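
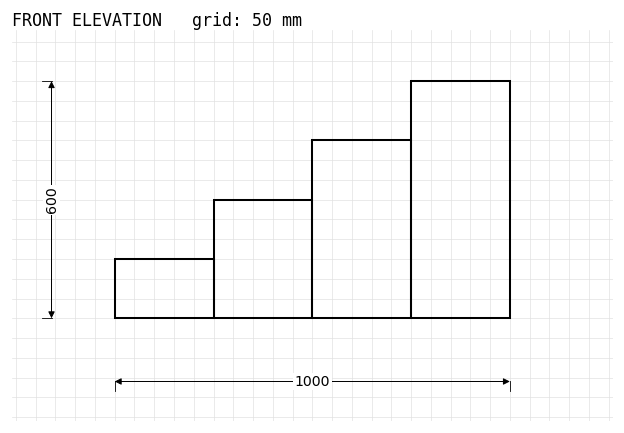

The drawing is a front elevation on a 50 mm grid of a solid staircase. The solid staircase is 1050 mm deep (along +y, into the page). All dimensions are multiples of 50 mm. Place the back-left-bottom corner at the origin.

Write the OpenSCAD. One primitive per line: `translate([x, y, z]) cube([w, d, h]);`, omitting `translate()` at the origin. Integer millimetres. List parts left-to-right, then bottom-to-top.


cube([250, 1050, 150]);
translate([250, 0, 0]) cube([250, 1050, 300]);
translate([500, 0, 0]) cube([250, 1050, 450]);
translate([750, 0, 0]) cube([250, 1050, 600]);


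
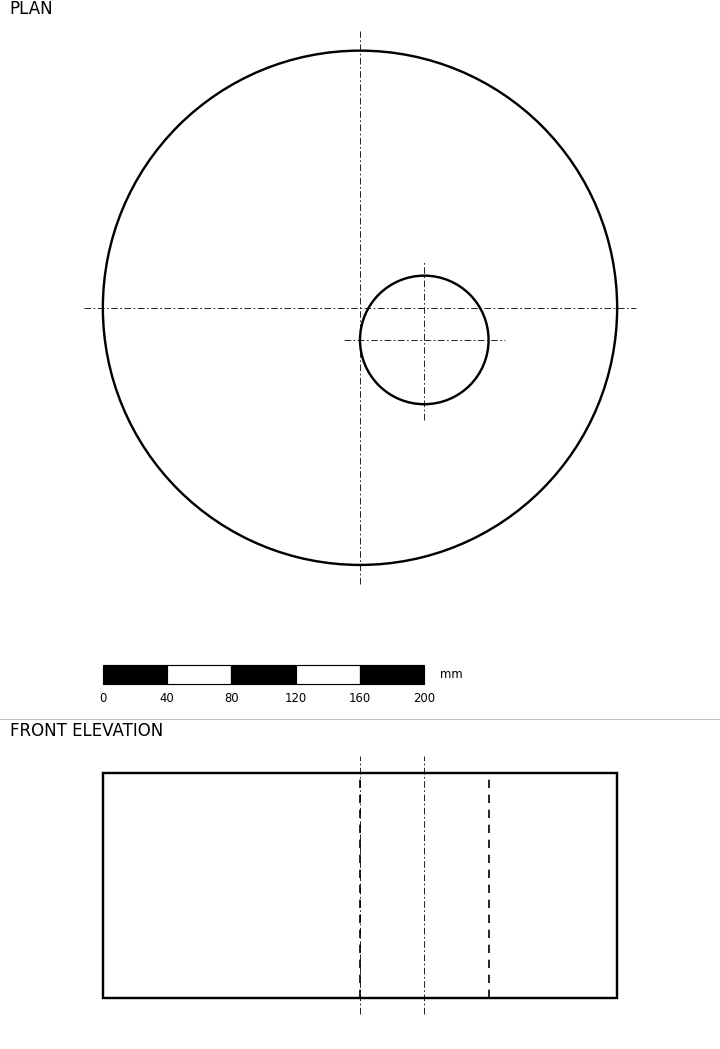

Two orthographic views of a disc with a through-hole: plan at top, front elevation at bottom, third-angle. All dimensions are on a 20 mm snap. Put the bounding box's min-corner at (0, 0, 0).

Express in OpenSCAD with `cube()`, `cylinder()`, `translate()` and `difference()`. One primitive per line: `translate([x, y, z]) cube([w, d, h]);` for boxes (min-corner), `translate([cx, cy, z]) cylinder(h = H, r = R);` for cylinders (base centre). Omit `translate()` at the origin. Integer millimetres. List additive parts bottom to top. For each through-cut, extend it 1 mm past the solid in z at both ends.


difference() {
  translate([160, 160, 0]) cylinder(h = 140, r = 160);
  translate([200, 140, -1]) cylinder(h = 142, r = 40);
}


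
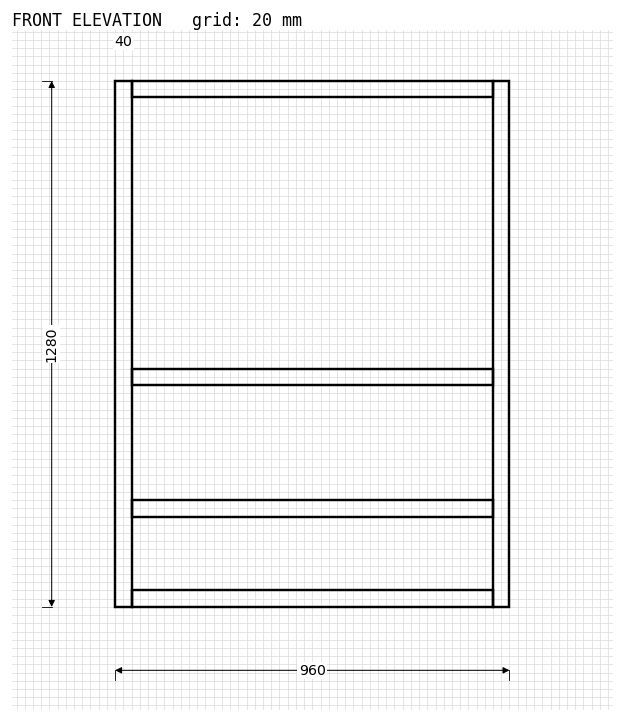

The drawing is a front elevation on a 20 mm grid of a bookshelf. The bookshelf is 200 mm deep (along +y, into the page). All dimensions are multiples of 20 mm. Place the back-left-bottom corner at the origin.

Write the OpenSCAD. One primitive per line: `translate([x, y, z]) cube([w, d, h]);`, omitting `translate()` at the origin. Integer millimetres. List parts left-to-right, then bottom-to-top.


cube([40, 200, 1280]);
translate([40, 0, 0]) cube([880, 200, 40]);
translate([40, 0, 220]) cube([880, 200, 40]);
translate([40, 0, 540]) cube([880, 200, 40]);
translate([40, 0, 1240]) cube([880, 200, 40]);
translate([920, 0, 0]) cube([40, 200, 1280]);


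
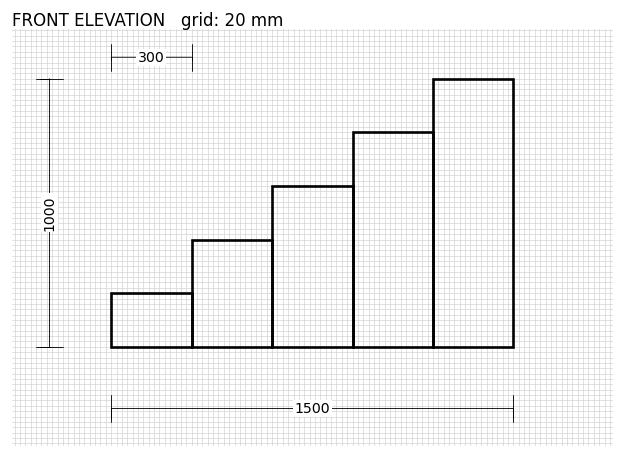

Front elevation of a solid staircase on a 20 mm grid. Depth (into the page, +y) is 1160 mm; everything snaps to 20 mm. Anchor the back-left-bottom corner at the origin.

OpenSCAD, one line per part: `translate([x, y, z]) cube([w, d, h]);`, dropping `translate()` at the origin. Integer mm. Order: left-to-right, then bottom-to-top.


cube([300, 1160, 200]);
translate([300, 0, 0]) cube([300, 1160, 400]);
translate([600, 0, 0]) cube([300, 1160, 600]);
translate([900, 0, 0]) cube([300, 1160, 800]);
translate([1200, 0, 0]) cube([300, 1160, 1000]);


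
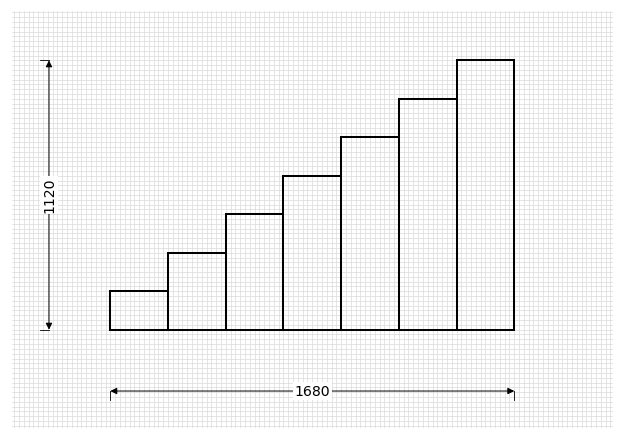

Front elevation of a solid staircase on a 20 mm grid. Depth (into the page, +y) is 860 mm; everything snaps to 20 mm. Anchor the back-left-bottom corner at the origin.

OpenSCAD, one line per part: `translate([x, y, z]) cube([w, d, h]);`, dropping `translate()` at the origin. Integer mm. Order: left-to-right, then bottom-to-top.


cube([240, 860, 160]);
translate([240, 0, 0]) cube([240, 860, 320]);
translate([480, 0, 0]) cube([240, 860, 480]);
translate([720, 0, 0]) cube([240, 860, 640]);
translate([960, 0, 0]) cube([240, 860, 800]);
translate([1200, 0, 0]) cube([240, 860, 960]);
translate([1440, 0, 0]) cube([240, 860, 1120]);


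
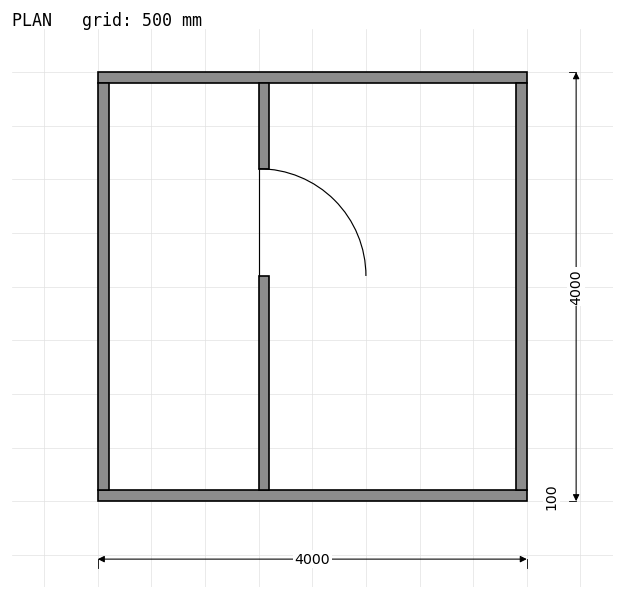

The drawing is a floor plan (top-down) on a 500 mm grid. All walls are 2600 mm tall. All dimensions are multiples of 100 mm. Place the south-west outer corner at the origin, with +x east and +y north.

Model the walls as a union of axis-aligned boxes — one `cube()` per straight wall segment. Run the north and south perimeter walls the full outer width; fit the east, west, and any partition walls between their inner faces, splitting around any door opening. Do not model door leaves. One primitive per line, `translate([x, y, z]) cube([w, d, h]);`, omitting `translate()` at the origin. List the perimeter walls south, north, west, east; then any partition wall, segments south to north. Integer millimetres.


cube([4000, 100, 2600]);
translate([0, 3900, 0]) cube([4000, 100, 2600]);
translate([0, 100, 0]) cube([100, 3800, 2600]);
translate([3900, 100, 0]) cube([100, 3800, 2600]);
translate([1500, 100, 0]) cube([100, 2000, 2600]);
translate([1500, 3100, 0]) cube([100, 800, 2600]);


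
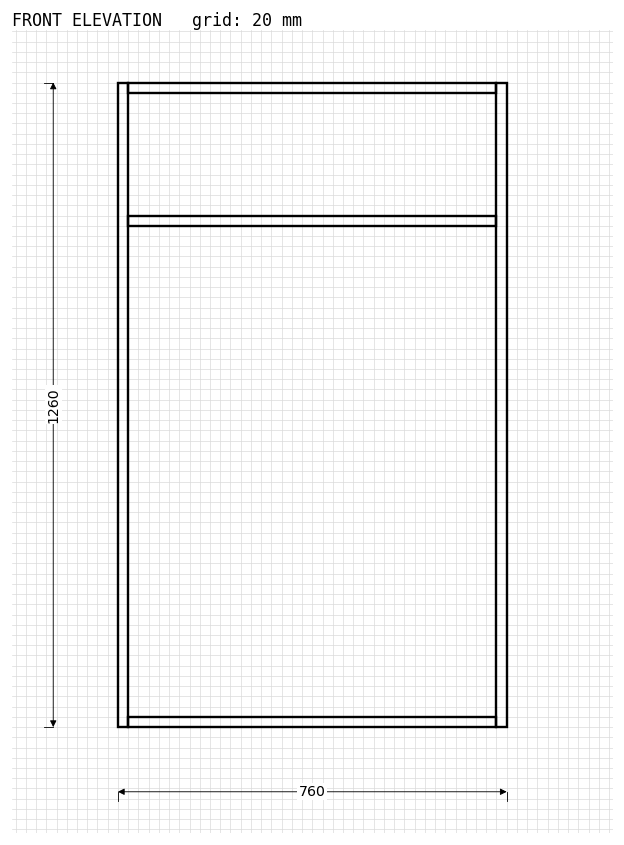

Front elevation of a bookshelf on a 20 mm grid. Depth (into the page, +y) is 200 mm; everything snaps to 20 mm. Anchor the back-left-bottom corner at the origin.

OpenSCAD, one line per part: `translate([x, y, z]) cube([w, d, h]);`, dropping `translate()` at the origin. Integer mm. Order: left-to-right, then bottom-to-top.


cube([20, 200, 1260]);
translate([20, 0, 0]) cube([720, 200, 20]);
translate([20, 0, 980]) cube([720, 200, 20]);
translate([20, 0, 1240]) cube([720, 200, 20]);
translate([740, 0, 0]) cube([20, 200, 1260]);


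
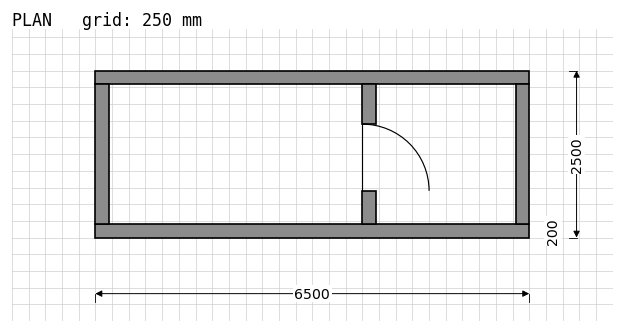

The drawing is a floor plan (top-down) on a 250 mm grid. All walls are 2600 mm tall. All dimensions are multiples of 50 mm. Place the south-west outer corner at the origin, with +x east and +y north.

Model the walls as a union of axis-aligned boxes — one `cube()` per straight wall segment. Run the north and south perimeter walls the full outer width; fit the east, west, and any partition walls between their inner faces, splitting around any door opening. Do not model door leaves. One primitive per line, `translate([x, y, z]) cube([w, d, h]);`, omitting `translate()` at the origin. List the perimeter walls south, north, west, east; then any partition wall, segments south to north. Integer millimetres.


cube([6500, 200, 2600]);
translate([0, 2300, 0]) cube([6500, 200, 2600]);
translate([0, 200, 0]) cube([200, 2100, 2600]);
translate([6300, 200, 0]) cube([200, 2100, 2600]);
translate([4000, 200, 0]) cube([200, 500, 2600]);
translate([4000, 1700, 0]) cube([200, 600, 2600]);


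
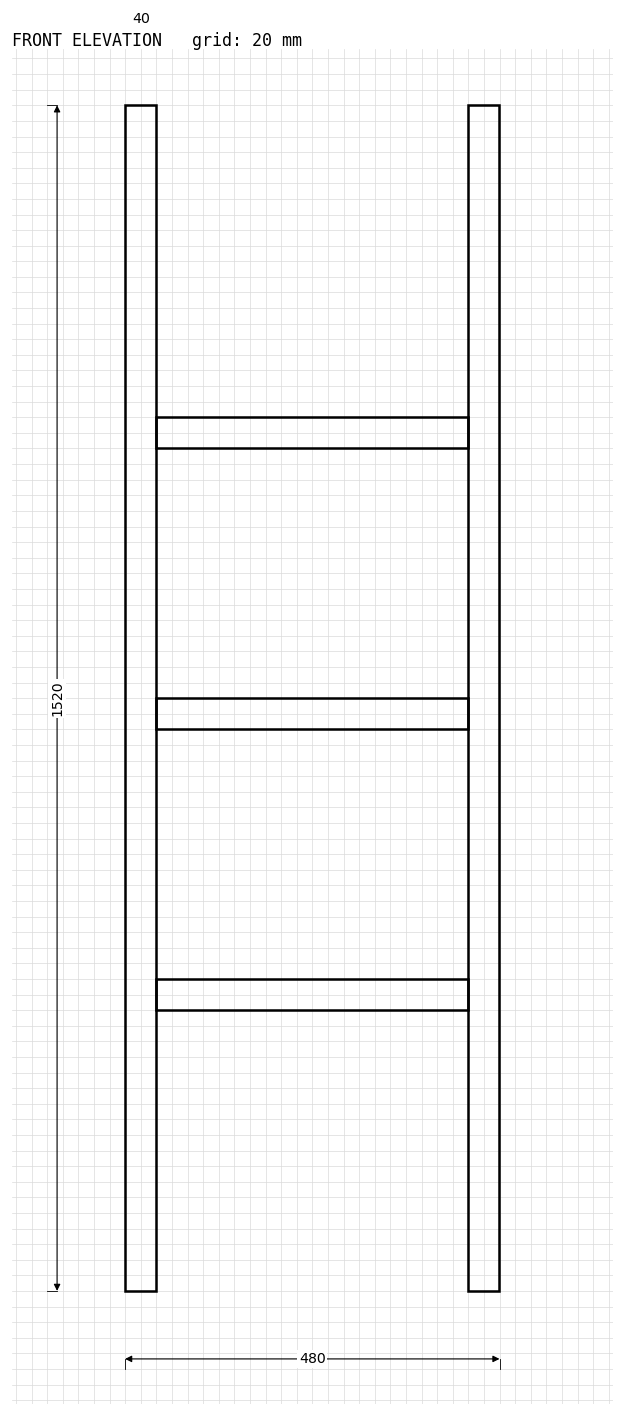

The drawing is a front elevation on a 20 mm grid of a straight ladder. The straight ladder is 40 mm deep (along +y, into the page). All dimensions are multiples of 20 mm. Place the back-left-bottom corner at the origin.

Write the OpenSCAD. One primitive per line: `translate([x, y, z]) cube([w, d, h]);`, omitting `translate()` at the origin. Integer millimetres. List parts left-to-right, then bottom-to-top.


cube([40, 40, 1520]);
translate([40, 0, 360]) cube([400, 40, 40]);
translate([40, 0, 720]) cube([400, 40, 40]);
translate([40, 0, 1080]) cube([400, 40, 40]);
translate([440, 0, 0]) cube([40, 40, 1520]);


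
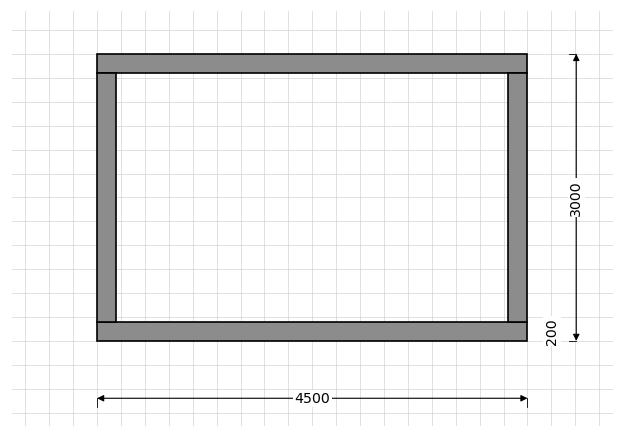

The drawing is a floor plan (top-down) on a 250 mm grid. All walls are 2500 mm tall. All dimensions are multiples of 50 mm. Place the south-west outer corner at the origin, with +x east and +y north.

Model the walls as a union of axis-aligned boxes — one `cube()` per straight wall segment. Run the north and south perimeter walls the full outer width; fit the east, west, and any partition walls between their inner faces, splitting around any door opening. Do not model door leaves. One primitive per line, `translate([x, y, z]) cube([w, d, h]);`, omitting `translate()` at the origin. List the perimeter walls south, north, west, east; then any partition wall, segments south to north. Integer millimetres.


cube([4500, 200, 2500]);
translate([0, 2800, 0]) cube([4500, 200, 2500]);
translate([0, 200, 0]) cube([200, 2600, 2500]);
translate([4300, 200, 0]) cube([200, 2600, 2500]);


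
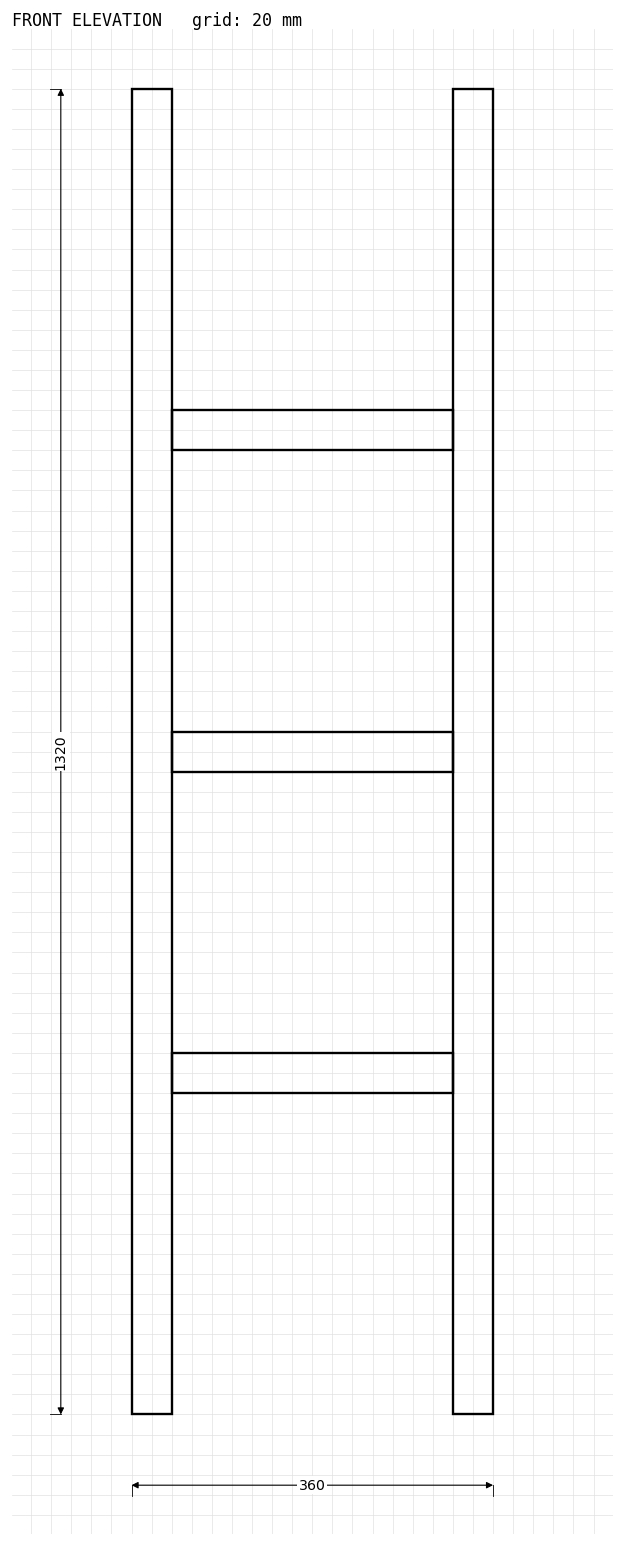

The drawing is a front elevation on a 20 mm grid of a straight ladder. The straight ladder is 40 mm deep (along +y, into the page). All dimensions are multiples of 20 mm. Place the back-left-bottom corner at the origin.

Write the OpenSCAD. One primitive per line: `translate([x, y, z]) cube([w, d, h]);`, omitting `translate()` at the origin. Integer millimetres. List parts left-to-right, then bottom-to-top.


cube([40, 40, 1320]);
translate([40, 0, 320]) cube([280, 40, 40]);
translate([40, 0, 640]) cube([280, 40, 40]);
translate([40, 0, 960]) cube([280, 40, 40]);
translate([320, 0, 0]) cube([40, 40, 1320]);


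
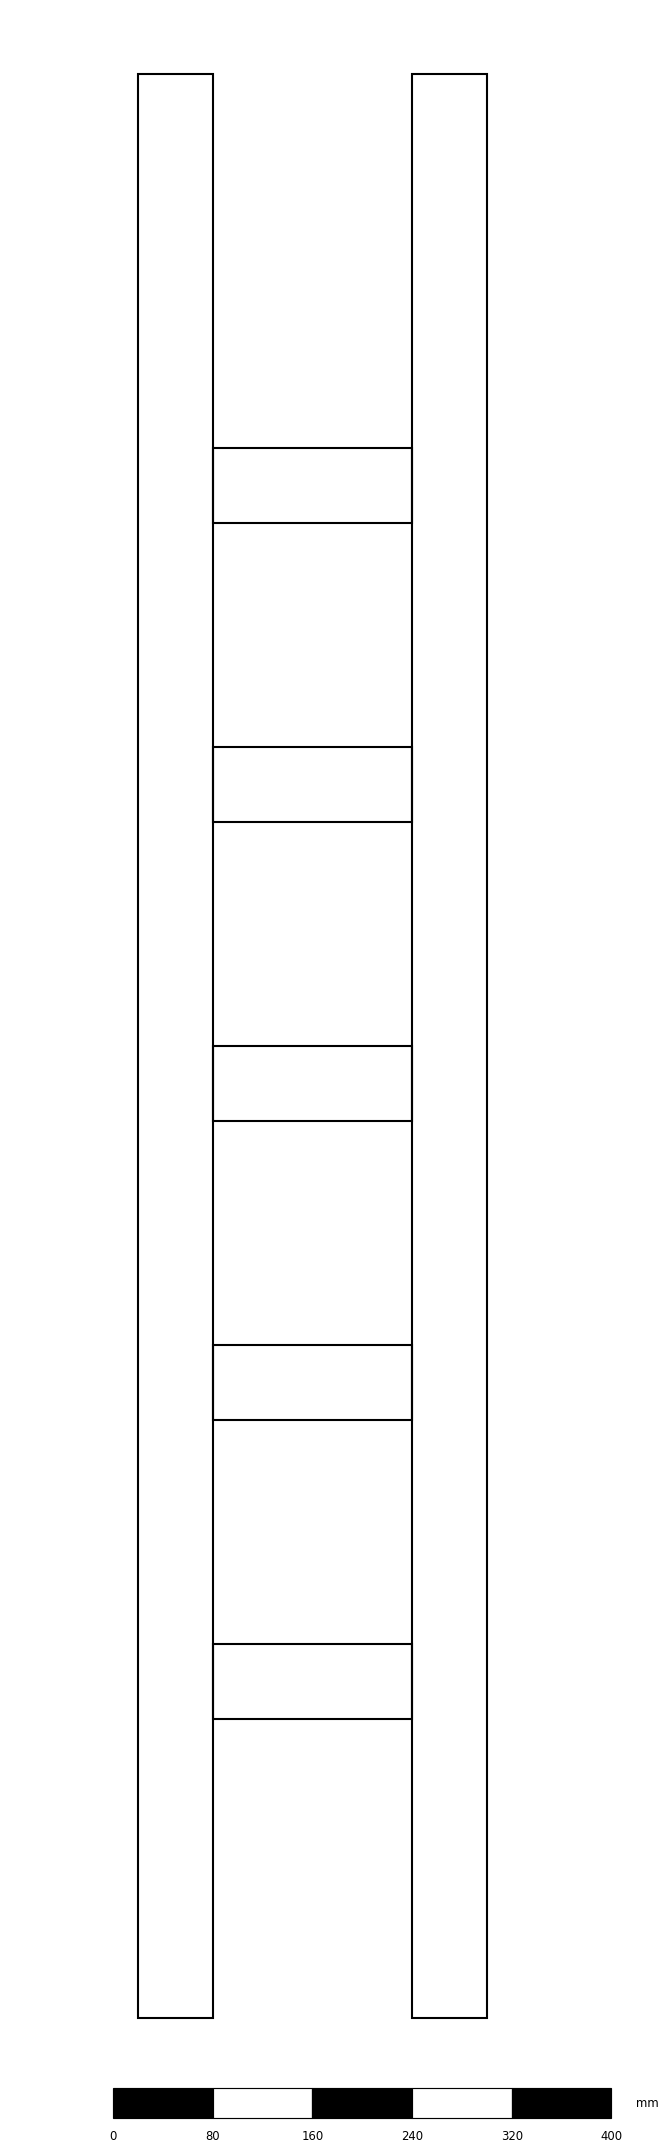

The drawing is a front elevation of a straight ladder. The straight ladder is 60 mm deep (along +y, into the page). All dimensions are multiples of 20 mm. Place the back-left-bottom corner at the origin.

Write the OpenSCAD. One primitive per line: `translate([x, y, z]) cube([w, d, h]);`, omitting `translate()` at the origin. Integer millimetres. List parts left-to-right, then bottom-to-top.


cube([60, 60, 1560]);
translate([60, 0, 240]) cube([160, 60, 60]);
translate([60, 0, 480]) cube([160, 60, 60]);
translate([60, 0, 720]) cube([160, 60, 60]);
translate([60, 0, 960]) cube([160, 60, 60]);
translate([60, 0, 1200]) cube([160, 60, 60]);
translate([220, 0, 0]) cube([60, 60, 1560]);


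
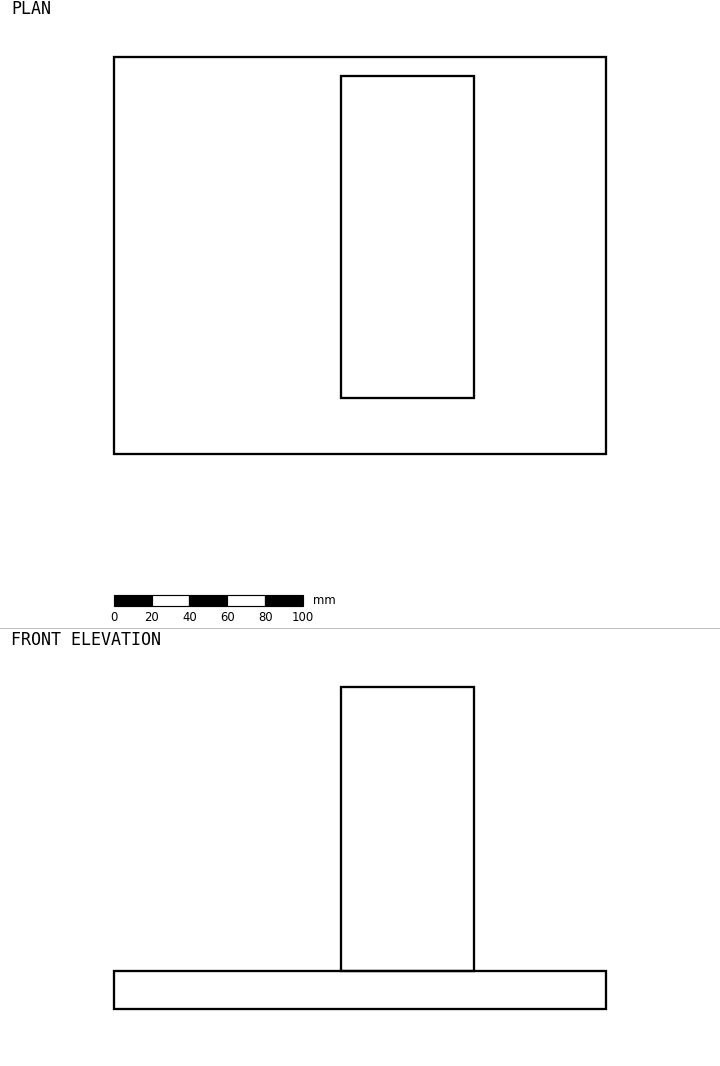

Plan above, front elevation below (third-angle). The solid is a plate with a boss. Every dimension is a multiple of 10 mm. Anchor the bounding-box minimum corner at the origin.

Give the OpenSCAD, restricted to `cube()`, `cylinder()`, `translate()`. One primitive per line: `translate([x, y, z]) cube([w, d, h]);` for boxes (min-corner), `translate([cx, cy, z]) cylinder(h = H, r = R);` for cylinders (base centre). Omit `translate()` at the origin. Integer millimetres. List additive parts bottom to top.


cube([260, 210, 20]);
translate([120, 30, 20]) cube([70, 170, 150]);


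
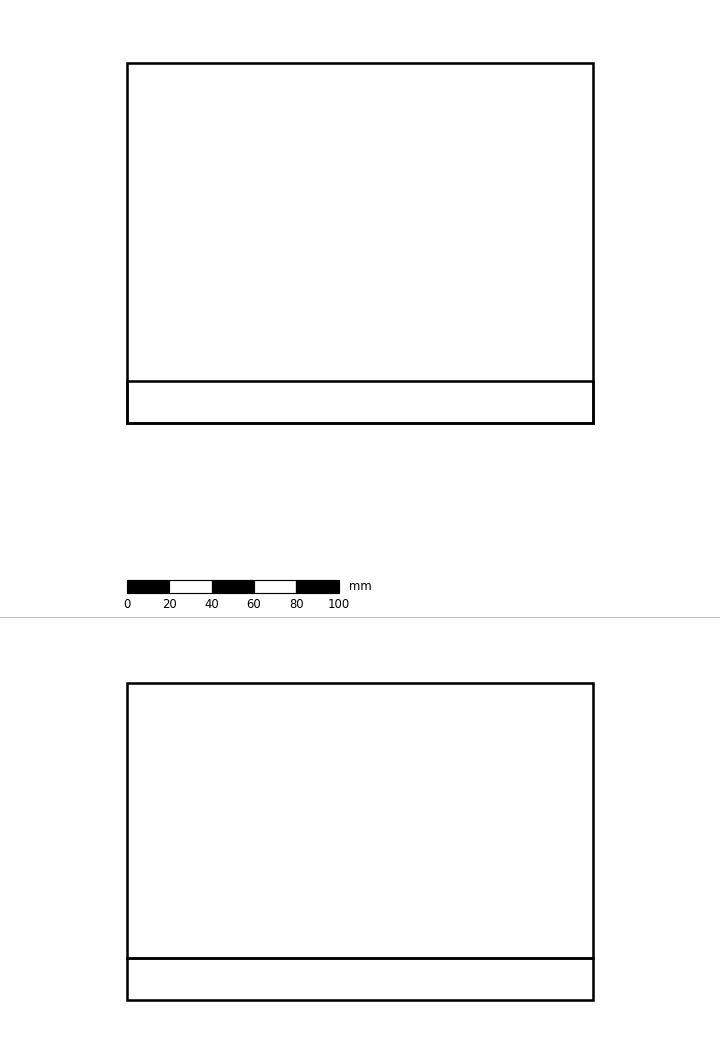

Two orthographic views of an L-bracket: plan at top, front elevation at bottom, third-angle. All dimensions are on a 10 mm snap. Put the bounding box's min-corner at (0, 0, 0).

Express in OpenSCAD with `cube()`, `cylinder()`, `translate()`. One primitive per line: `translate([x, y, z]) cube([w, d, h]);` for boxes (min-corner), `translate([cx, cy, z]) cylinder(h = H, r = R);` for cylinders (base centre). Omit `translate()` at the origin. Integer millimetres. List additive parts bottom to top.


cube([220, 170, 20]);
translate([0, 0, 20]) cube([220, 20, 130]);


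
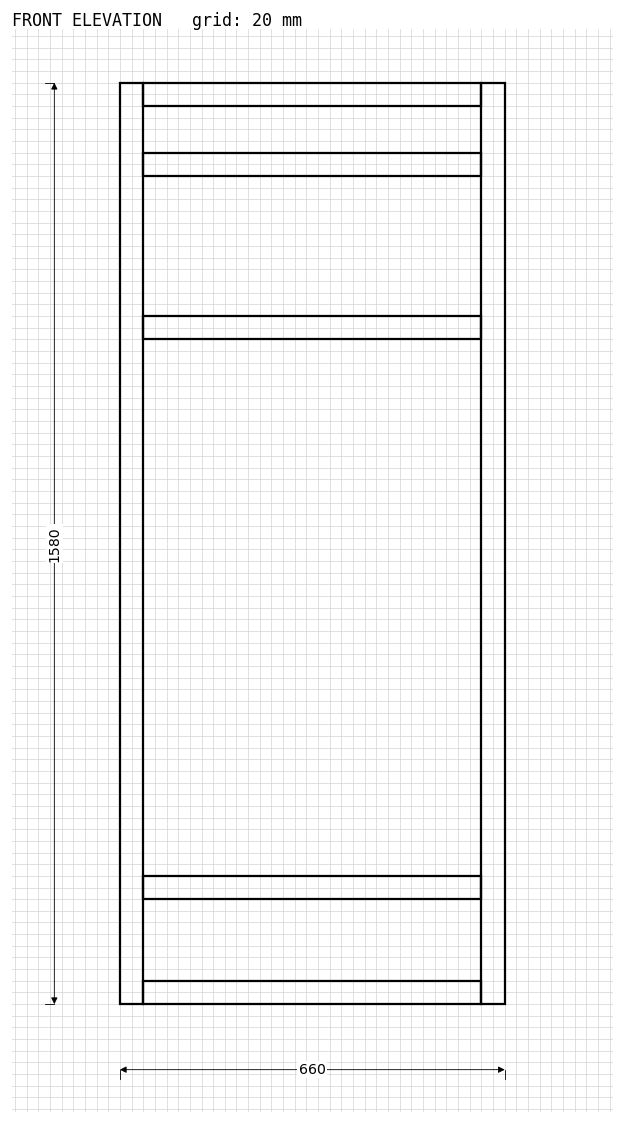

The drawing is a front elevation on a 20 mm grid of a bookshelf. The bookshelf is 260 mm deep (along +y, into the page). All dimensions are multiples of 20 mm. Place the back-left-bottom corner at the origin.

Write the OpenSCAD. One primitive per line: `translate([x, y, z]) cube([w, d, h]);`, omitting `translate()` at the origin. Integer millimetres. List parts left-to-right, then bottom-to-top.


cube([40, 260, 1580]);
translate([40, 0, 0]) cube([580, 260, 40]);
translate([40, 0, 180]) cube([580, 260, 40]);
translate([40, 0, 1140]) cube([580, 260, 40]);
translate([40, 0, 1420]) cube([580, 260, 40]);
translate([40, 0, 1540]) cube([580, 260, 40]);
translate([620, 0, 0]) cube([40, 260, 1580]);


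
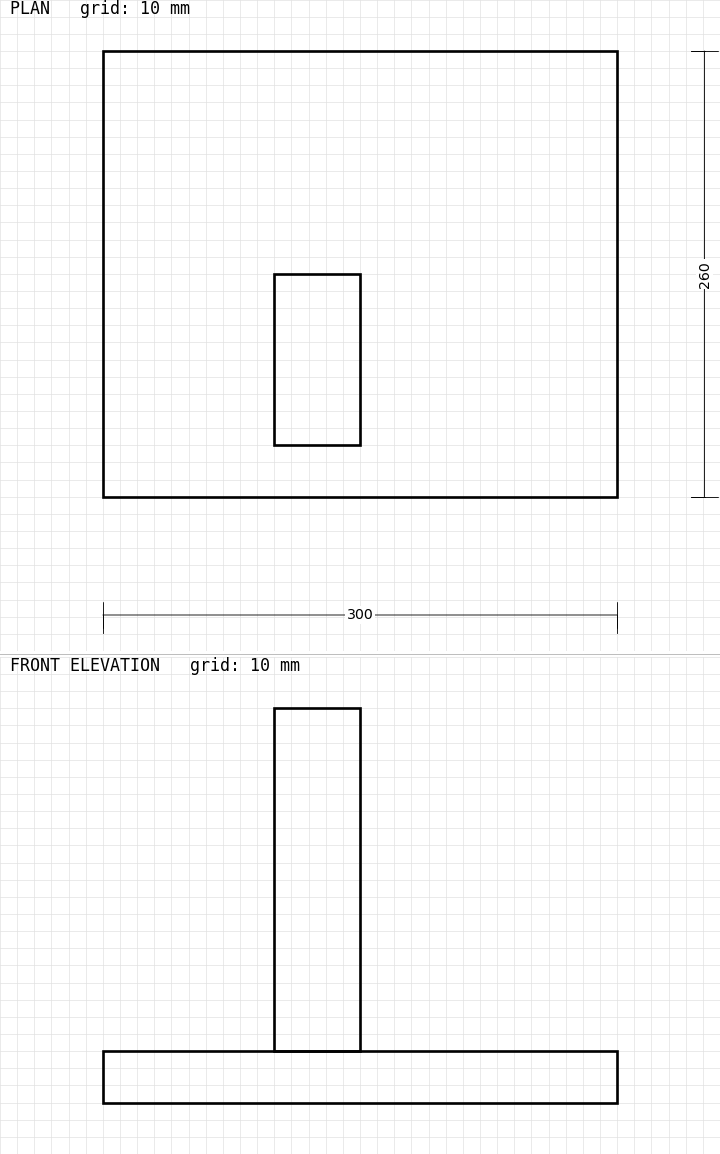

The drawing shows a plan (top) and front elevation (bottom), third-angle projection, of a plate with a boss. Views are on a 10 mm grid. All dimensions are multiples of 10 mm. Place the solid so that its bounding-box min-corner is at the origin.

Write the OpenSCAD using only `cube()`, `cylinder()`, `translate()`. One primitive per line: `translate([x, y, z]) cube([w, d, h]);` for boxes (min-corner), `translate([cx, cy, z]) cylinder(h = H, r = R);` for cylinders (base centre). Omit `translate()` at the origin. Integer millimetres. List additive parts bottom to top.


cube([300, 260, 30]);
translate([100, 30, 30]) cube([50, 100, 200]);


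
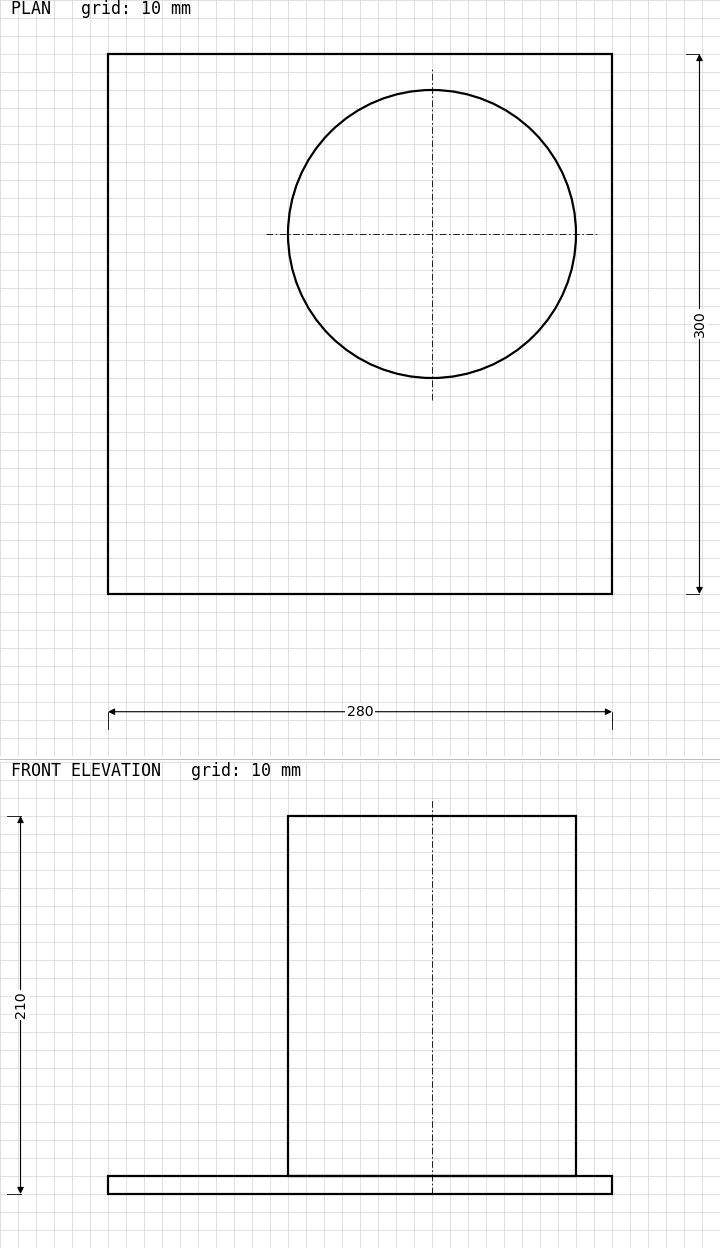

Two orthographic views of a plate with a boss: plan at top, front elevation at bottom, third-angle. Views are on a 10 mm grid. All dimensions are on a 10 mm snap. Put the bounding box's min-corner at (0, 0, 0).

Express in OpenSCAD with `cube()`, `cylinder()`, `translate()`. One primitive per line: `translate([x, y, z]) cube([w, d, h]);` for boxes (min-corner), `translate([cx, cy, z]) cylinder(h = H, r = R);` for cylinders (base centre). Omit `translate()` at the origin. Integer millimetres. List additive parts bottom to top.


cube([280, 300, 10]);
translate([180, 200, 10]) cylinder(h = 200, r = 80);


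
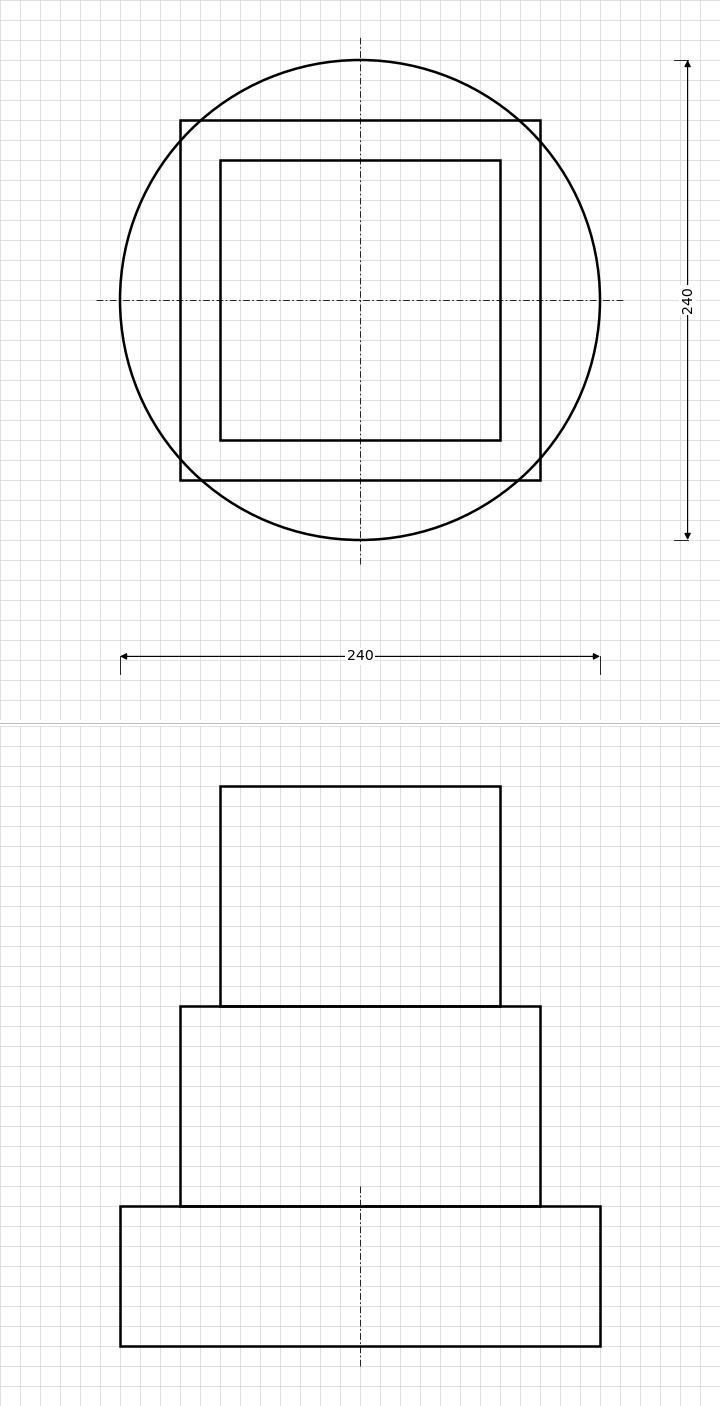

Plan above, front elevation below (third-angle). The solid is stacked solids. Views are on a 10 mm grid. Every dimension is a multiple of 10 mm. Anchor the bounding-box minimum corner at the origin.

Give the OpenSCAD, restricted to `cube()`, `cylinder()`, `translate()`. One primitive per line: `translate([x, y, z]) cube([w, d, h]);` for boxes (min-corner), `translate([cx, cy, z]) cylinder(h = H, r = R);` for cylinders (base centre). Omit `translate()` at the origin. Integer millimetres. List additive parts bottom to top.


translate([120, 120, 0]) cylinder(h = 70, r = 120);
translate([30, 30, 70]) cube([180, 180, 100]);
translate([50, 50, 170]) cube([140, 140, 110]);


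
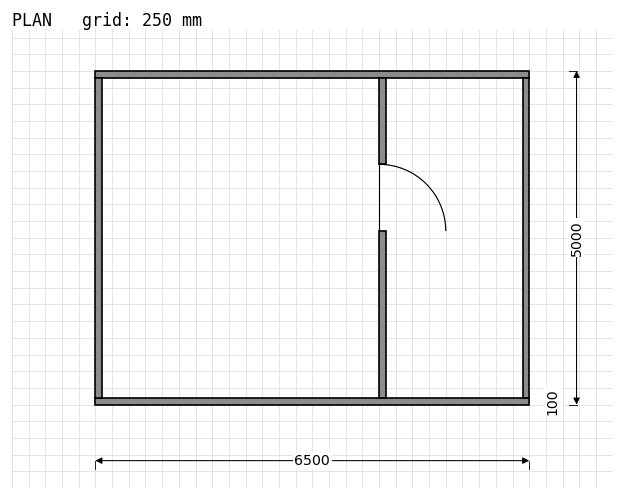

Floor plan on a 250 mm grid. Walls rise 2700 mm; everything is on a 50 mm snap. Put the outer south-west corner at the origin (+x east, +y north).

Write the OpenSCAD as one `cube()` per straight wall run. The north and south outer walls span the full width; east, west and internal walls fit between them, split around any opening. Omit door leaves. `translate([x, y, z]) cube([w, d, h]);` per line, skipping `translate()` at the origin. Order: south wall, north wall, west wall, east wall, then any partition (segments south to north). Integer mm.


cube([6500, 100, 2700]);
translate([0, 4900, 0]) cube([6500, 100, 2700]);
translate([0, 100, 0]) cube([100, 4800, 2700]);
translate([6400, 100, 0]) cube([100, 4800, 2700]);
translate([4250, 100, 0]) cube([100, 2500, 2700]);
translate([4250, 3600, 0]) cube([100, 1300, 2700]);


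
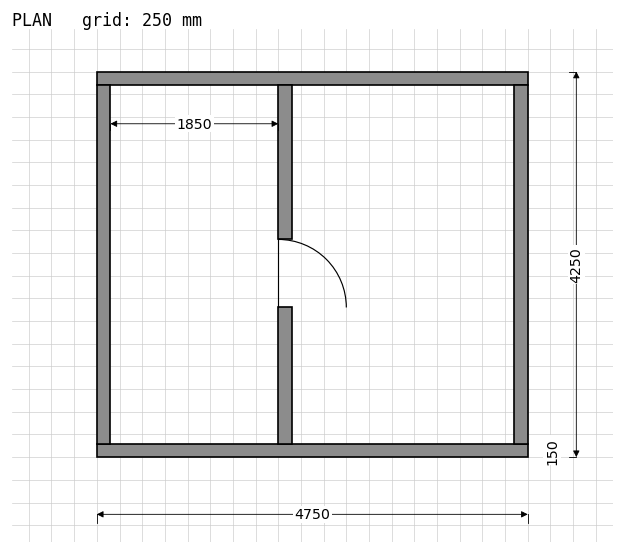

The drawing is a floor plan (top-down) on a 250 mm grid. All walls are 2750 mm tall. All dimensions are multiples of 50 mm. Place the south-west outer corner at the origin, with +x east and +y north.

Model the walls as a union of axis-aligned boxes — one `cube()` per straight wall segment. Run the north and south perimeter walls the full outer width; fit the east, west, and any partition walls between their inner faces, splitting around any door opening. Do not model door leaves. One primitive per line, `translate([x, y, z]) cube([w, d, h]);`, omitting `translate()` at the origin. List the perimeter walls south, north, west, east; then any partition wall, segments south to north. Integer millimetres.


cube([4750, 150, 2750]);
translate([0, 4100, 0]) cube([4750, 150, 2750]);
translate([0, 150, 0]) cube([150, 3950, 2750]);
translate([4600, 150, 0]) cube([150, 3950, 2750]);
translate([2000, 150, 0]) cube([150, 1500, 2750]);
translate([2000, 2400, 0]) cube([150, 1700, 2750]);


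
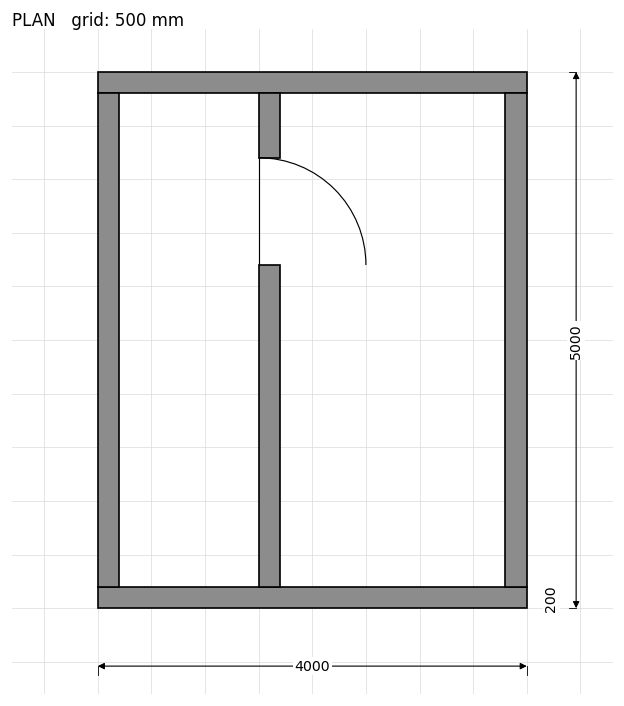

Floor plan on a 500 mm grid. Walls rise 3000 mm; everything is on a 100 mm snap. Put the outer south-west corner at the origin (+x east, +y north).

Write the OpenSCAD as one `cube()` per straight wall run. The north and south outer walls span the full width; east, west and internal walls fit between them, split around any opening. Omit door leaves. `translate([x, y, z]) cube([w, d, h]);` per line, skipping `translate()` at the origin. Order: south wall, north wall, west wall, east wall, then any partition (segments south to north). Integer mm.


cube([4000, 200, 3000]);
translate([0, 4800, 0]) cube([4000, 200, 3000]);
translate([0, 200, 0]) cube([200, 4600, 3000]);
translate([3800, 200, 0]) cube([200, 4600, 3000]);
translate([1500, 200, 0]) cube([200, 3000, 3000]);
translate([1500, 4200, 0]) cube([200, 600, 3000]);


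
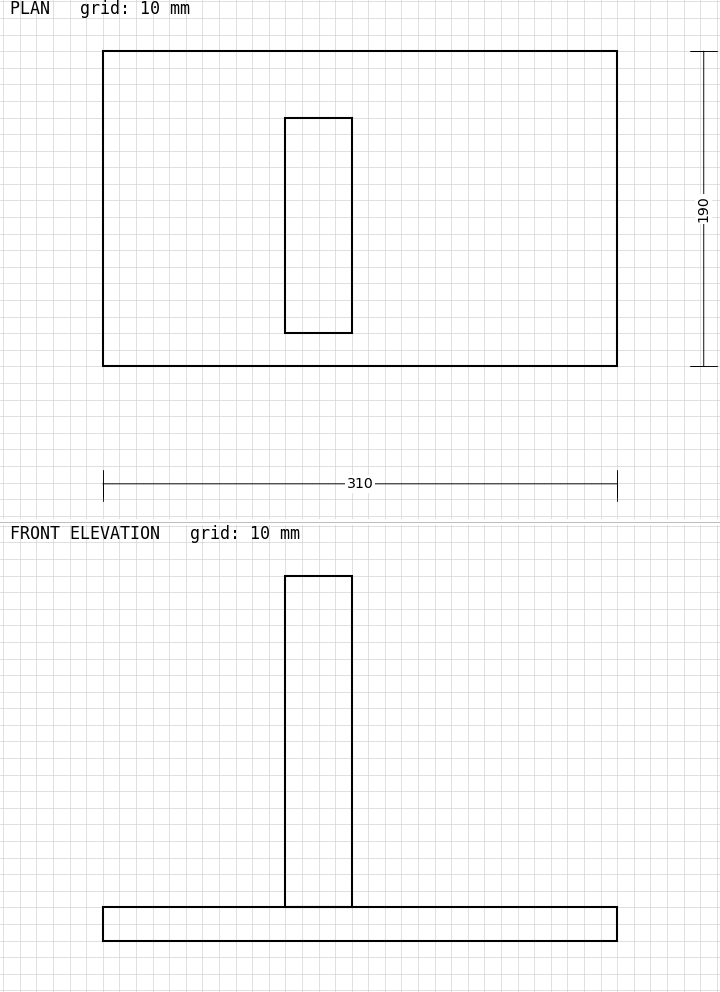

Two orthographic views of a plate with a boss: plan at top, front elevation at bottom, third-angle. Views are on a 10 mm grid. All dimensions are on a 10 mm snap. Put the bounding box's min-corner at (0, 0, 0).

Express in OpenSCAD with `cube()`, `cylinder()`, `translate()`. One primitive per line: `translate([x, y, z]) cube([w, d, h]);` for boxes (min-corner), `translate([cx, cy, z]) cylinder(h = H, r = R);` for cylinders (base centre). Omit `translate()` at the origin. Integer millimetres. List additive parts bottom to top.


cube([310, 190, 20]);
translate([110, 20, 20]) cube([40, 130, 200]);


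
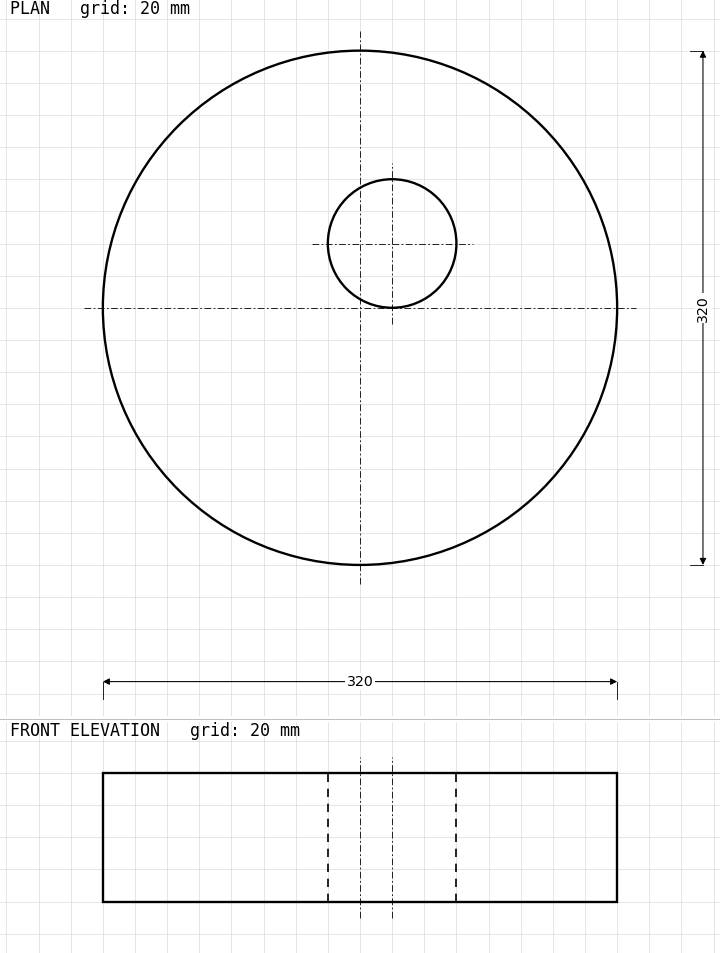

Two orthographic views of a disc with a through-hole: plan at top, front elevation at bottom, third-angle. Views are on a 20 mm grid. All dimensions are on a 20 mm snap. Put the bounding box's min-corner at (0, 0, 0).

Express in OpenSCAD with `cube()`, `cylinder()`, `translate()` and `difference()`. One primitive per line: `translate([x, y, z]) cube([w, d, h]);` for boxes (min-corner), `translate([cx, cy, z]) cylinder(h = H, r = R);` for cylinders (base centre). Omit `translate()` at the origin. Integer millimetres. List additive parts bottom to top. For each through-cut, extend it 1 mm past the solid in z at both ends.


difference() {
  translate([160, 160, 0]) cylinder(h = 80, r = 160);
  translate([180, 200, -1]) cylinder(h = 82, r = 40);
}


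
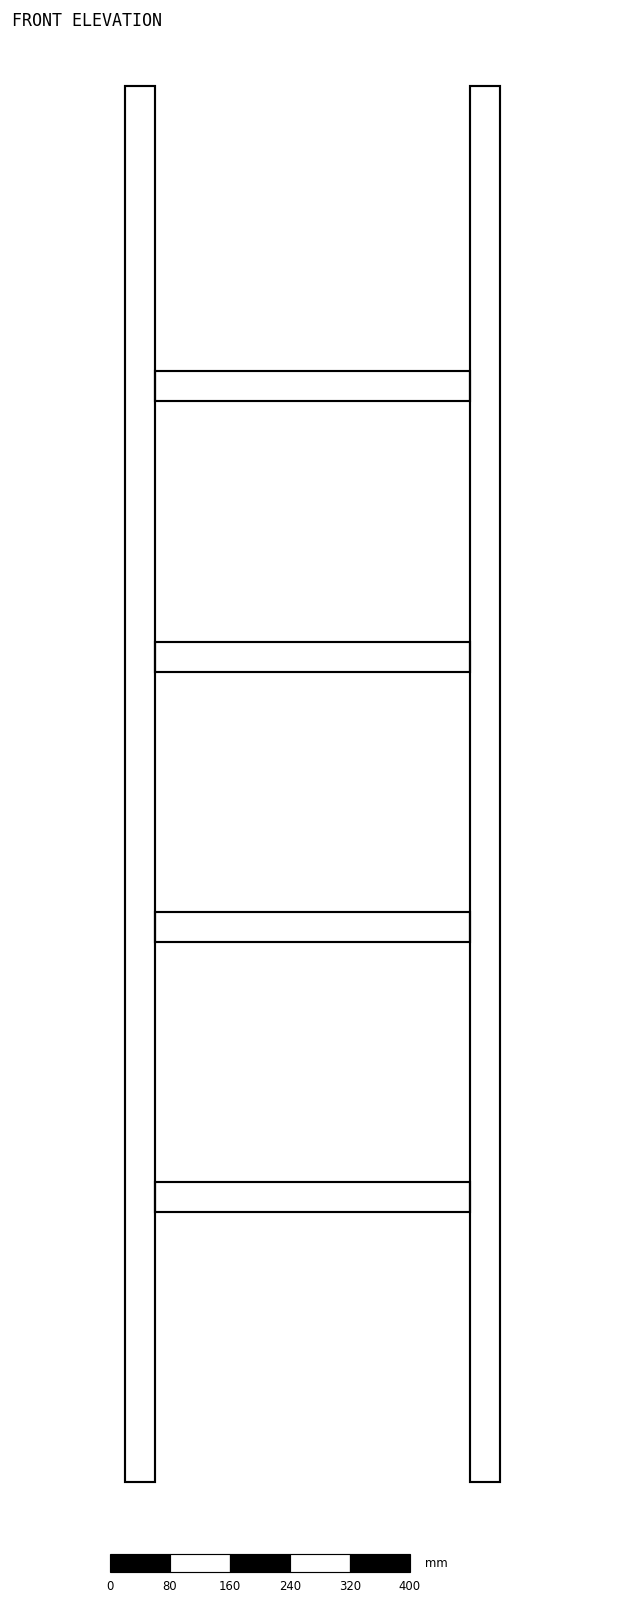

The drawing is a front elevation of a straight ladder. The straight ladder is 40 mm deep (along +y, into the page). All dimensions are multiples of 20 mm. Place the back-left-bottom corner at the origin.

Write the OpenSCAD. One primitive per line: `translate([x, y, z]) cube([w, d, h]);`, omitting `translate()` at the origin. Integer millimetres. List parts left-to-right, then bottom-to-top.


cube([40, 40, 1860]);
translate([40, 0, 360]) cube([420, 40, 40]);
translate([40, 0, 720]) cube([420, 40, 40]);
translate([40, 0, 1080]) cube([420, 40, 40]);
translate([40, 0, 1440]) cube([420, 40, 40]);
translate([460, 0, 0]) cube([40, 40, 1860]);


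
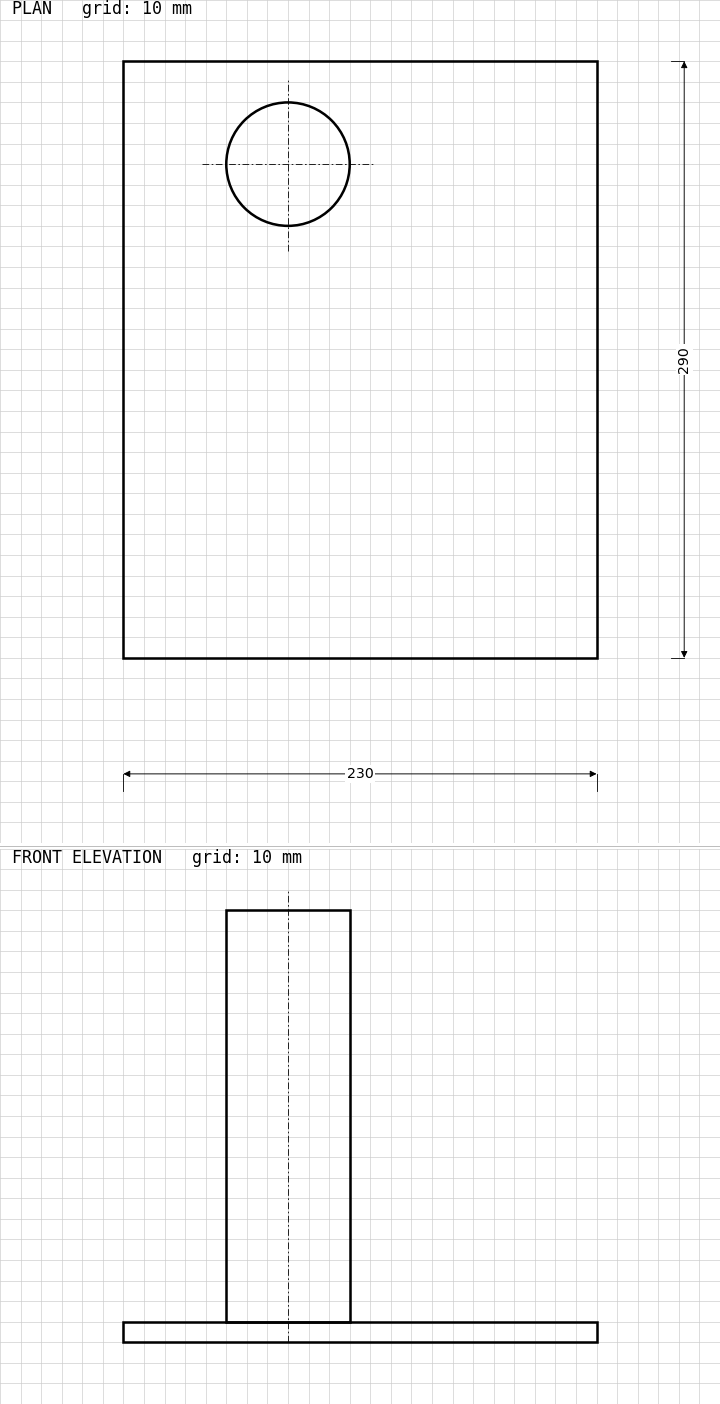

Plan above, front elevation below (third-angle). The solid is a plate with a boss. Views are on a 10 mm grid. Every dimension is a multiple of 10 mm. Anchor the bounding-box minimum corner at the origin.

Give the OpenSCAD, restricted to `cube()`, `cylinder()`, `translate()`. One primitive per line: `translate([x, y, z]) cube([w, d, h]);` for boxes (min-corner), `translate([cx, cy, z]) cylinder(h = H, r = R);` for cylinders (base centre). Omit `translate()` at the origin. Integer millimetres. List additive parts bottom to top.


cube([230, 290, 10]);
translate([80, 240, 10]) cylinder(h = 200, r = 30);


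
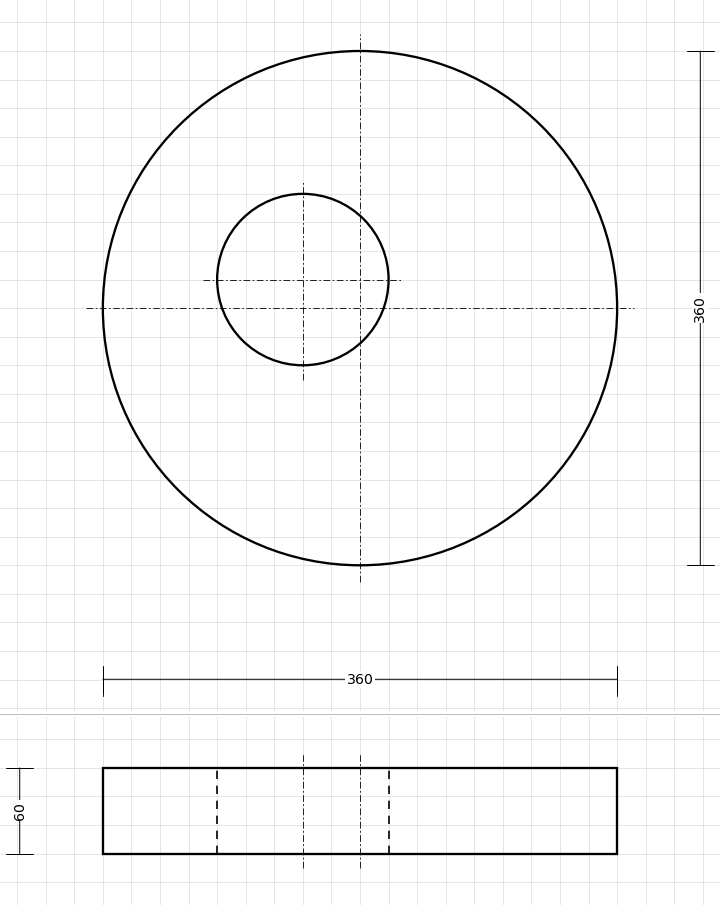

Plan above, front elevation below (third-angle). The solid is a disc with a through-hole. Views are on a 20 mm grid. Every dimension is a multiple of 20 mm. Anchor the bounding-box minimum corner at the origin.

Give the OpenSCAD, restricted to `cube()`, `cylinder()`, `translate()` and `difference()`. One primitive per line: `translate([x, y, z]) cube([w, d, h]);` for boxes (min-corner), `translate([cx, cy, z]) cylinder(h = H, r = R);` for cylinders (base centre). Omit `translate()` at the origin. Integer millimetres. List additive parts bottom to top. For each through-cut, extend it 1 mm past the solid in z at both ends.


difference() {
  translate([180, 180, 0]) cylinder(h = 60, r = 180);
  translate([140, 200, -1]) cylinder(h = 62, r = 60);
}


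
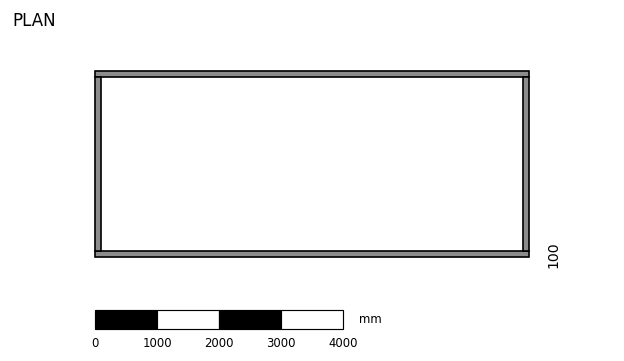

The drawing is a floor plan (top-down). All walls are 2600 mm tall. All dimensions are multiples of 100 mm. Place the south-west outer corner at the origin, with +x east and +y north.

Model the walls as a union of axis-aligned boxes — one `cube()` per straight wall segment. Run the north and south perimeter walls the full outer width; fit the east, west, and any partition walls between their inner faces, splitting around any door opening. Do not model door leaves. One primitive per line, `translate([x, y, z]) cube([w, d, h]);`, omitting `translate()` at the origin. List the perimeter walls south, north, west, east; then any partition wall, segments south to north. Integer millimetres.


cube([7000, 100, 2600]);
translate([0, 2900, 0]) cube([7000, 100, 2600]);
translate([0, 100, 0]) cube([100, 2800, 2600]);
translate([6900, 100, 0]) cube([100, 2800, 2600]);


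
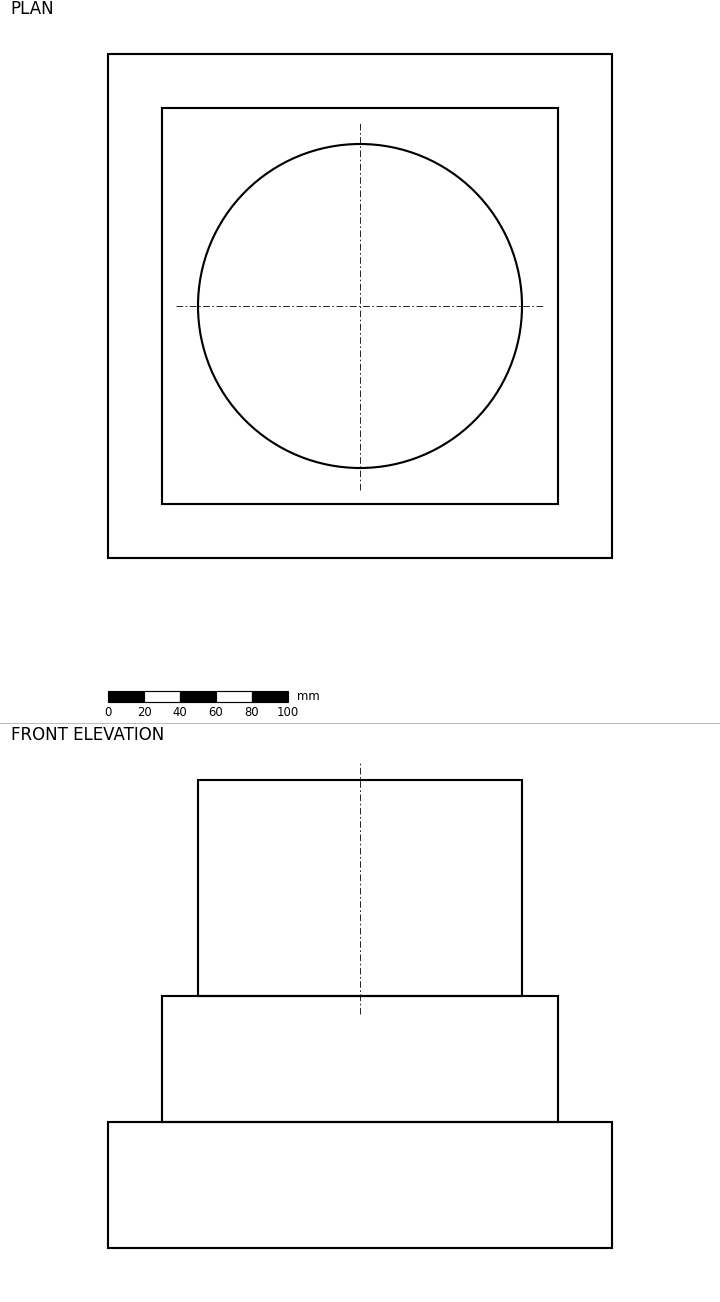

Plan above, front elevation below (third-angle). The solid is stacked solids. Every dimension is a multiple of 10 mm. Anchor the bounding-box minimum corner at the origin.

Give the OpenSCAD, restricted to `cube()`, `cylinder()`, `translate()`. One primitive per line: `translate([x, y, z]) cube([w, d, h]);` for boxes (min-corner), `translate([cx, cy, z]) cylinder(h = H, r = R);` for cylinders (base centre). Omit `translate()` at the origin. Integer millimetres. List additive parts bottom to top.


cube([280, 280, 70]);
translate([30, 30, 70]) cube([220, 220, 70]);
translate([140, 140, 140]) cylinder(h = 120, r = 90);


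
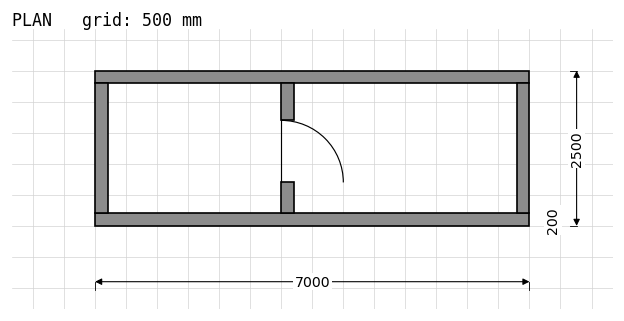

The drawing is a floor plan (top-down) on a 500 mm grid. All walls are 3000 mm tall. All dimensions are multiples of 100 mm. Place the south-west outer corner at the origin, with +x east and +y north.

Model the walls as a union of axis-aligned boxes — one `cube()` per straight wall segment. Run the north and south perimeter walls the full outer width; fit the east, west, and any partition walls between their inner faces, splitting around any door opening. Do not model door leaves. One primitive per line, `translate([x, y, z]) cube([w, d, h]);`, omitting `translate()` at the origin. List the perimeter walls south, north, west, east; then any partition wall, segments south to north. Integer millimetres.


cube([7000, 200, 3000]);
translate([0, 2300, 0]) cube([7000, 200, 3000]);
translate([0, 200, 0]) cube([200, 2100, 3000]);
translate([6800, 200, 0]) cube([200, 2100, 3000]);
translate([3000, 200, 0]) cube([200, 500, 3000]);
translate([3000, 1700, 0]) cube([200, 600, 3000]);


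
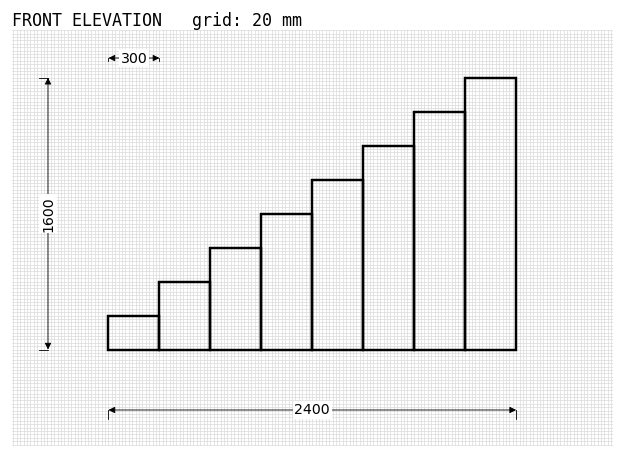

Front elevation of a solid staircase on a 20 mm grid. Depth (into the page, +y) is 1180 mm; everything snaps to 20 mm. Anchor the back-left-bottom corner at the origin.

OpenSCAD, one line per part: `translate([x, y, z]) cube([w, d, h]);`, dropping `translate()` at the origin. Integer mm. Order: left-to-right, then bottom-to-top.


cube([300, 1180, 200]);
translate([300, 0, 0]) cube([300, 1180, 400]);
translate([600, 0, 0]) cube([300, 1180, 600]);
translate([900, 0, 0]) cube([300, 1180, 800]);
translate([1200, 0, 0]) cube([300, 1180, 1000]);
translate([1500, 0, 0]) cube([300, 1180, 1200]);
translate([1800, 0, 0]) cube([300, 1180, 1400]);
translate([2100, 0, 0]) cube([300, 1180, 1600]);


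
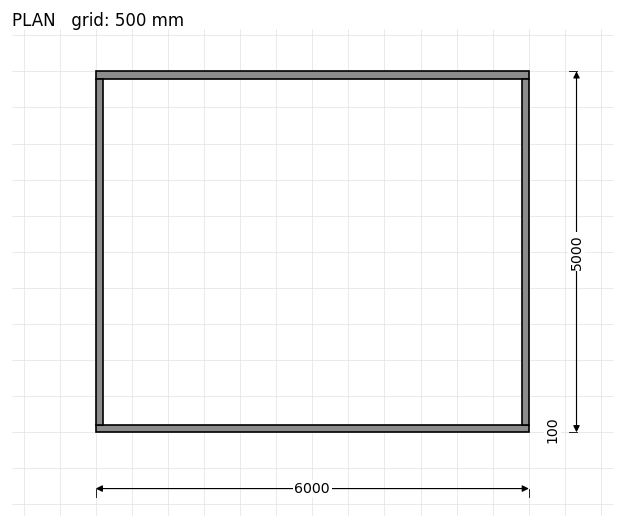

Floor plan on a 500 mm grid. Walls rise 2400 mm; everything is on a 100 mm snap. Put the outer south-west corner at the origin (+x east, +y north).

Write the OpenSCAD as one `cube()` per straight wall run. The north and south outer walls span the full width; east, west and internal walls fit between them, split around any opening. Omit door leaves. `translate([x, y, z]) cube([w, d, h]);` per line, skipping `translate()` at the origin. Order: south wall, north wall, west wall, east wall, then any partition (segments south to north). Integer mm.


cube([6000, 100, 2400]);
translate([0, 4900, 0]) cube([6000, 100, 2400]);
translate([0, 100, 0]) cube([100, 4800, 2400]);
translate([5900, 100, 0]) cube([100, 4800, 2400]);


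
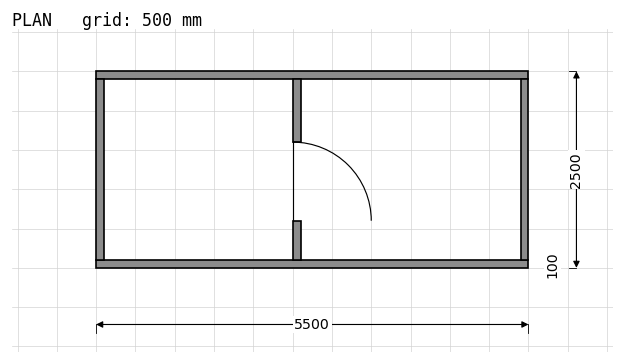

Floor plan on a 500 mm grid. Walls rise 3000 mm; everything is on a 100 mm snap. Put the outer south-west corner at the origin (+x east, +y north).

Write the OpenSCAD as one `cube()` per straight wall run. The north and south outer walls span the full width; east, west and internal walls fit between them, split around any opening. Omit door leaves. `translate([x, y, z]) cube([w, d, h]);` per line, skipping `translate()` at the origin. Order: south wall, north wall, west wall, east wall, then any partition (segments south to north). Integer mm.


cube([5500, 100, 3000]);
translate([0, 2400, 0]) cube([5500, 100, 3000]);
translate([0, 100, 0]) cube([100, 2300, 3000]);
translate([5400, 100, 0]) cube([100, 2300, 3000]);
translate([2500, 100, 0]) cube([100, 500, 3000]);
translate([2500, 1600, 0]) cube([100, 800, 3000]);


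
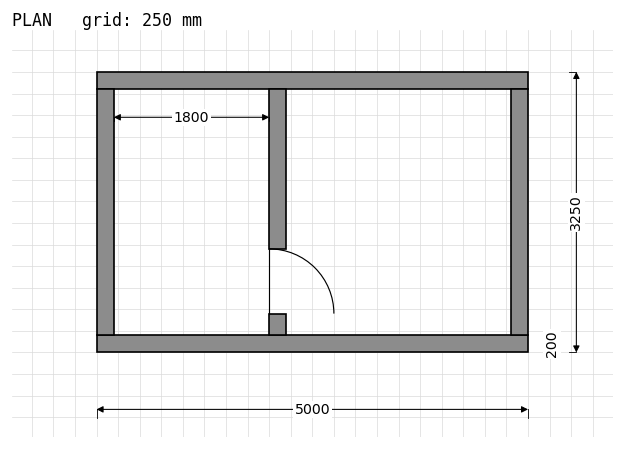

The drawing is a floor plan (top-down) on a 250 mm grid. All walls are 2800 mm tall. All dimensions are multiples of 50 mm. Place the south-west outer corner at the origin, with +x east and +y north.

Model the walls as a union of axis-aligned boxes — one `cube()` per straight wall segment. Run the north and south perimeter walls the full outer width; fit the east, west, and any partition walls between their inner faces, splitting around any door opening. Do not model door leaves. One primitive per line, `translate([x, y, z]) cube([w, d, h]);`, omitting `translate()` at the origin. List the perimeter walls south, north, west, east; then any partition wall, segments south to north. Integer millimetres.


cube([5000, 200, 2800]);
translate([0, 3050, 0]) cube([5000, 200, 2800]);
translate([0, 200, 0]) cube([200, 2850, 2800]);
translate([4800, 200, 0]) cube([200, 2850, 2800]);
translate([2000, 200, 0]) cube([200, 250, 2800]);
translate([2000, 1200, 0]) cube([200, 1850, 2800]);


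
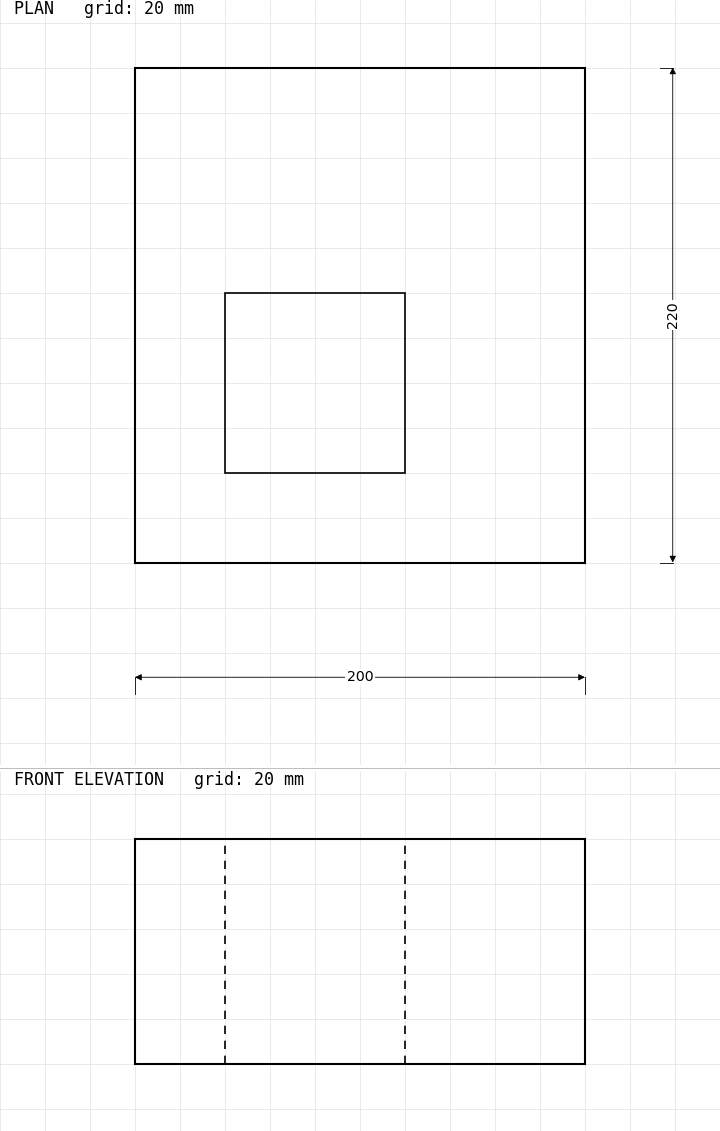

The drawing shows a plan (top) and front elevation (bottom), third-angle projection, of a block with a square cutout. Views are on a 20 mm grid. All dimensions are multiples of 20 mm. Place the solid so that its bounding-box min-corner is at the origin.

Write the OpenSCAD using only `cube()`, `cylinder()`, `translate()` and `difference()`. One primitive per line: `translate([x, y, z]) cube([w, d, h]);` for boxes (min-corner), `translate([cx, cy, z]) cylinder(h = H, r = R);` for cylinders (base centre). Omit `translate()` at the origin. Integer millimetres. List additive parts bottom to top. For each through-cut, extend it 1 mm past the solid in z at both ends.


difference() {
  cube([200, 220, 100]);
  translate([40, 40, -1]) cube([80, 80, 102]);
}


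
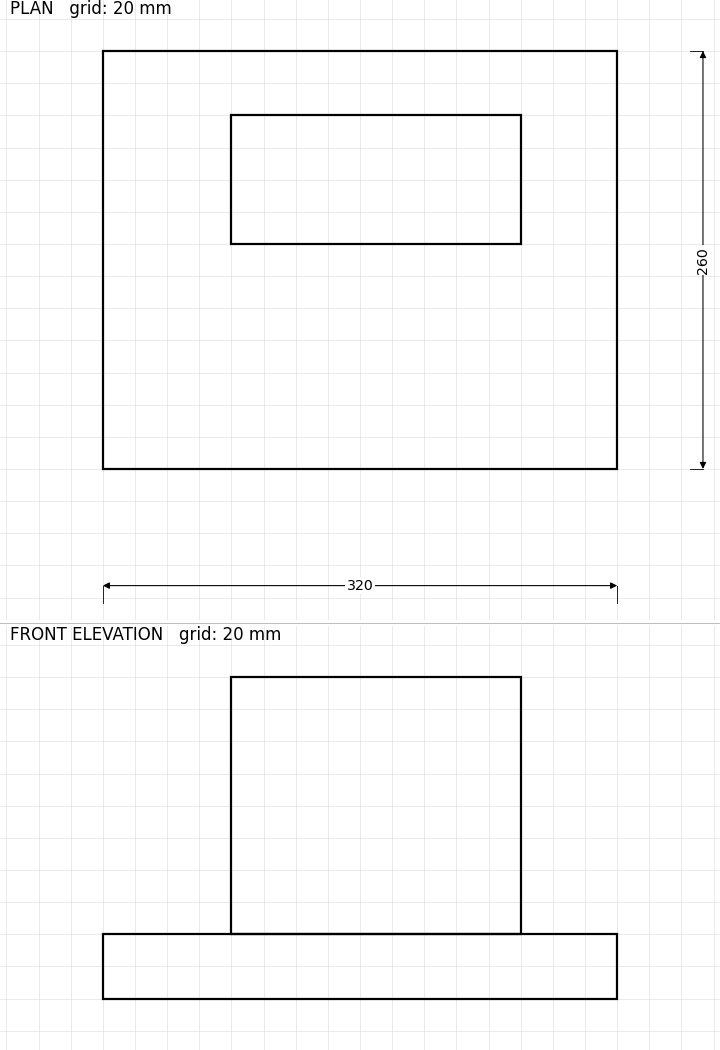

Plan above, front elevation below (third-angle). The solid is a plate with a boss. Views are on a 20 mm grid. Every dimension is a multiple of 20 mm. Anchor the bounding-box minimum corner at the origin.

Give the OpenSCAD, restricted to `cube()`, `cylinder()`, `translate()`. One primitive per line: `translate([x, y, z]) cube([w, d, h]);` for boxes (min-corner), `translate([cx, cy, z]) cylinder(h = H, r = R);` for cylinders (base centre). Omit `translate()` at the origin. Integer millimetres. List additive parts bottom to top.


cube([320, 260, 40]);
translate([80, 140, 40]) cube([180, 80, 160]);


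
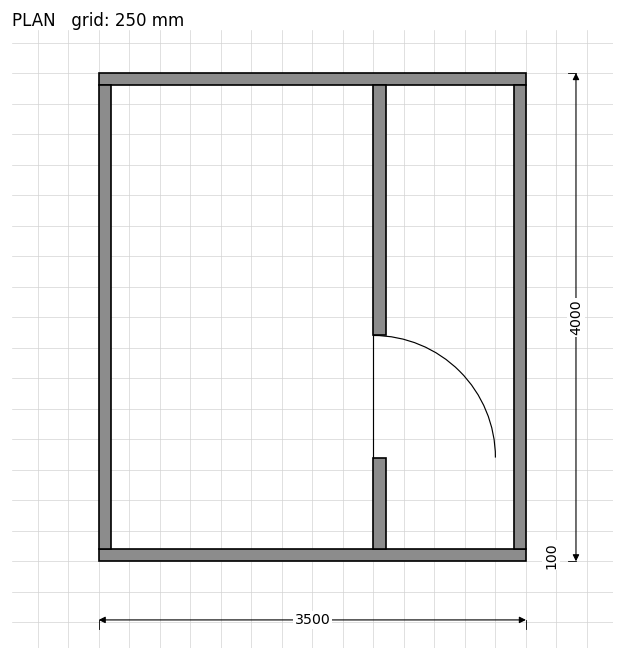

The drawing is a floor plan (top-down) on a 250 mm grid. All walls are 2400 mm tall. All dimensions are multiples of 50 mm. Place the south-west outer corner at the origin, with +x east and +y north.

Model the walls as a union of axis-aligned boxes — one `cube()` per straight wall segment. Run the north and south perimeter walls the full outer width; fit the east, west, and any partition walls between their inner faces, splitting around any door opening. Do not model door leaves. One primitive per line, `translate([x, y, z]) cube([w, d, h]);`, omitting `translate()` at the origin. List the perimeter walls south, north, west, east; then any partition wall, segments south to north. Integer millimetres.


cube([3500, 100, 2400]);
translate([0, 3900, 0]) cube([3500, 100, 2400]);
translate([0, 100, 0]) cube([100, 3800, 2400]);
translate([3400, 100, 0]) cube([100, 3800, 2400]);
translate([2250, 100, 0]) cube([100, 750, 2400]);
translate([2250, 1850, 0]) cube([100, 2050, 2400]);
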